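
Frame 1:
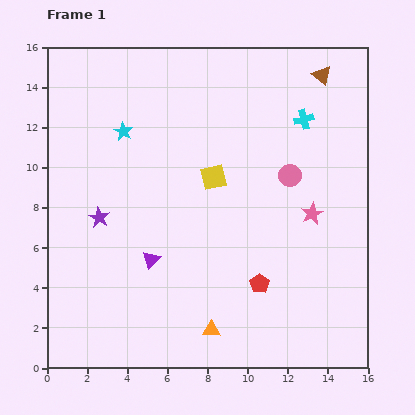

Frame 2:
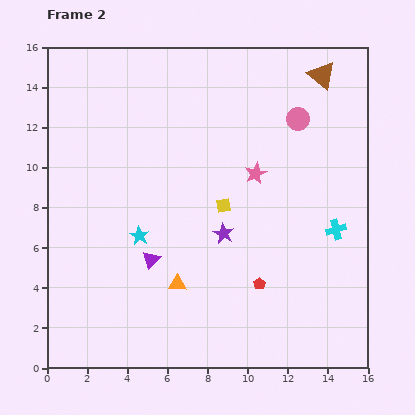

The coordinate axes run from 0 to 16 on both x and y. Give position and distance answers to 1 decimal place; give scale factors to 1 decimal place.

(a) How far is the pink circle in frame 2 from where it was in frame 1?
2.8

The pink circle moved from (12.1, 9.6) to (12.5, 12.4), a distance of √(0.4² + 2.8²) ≈ 2.8.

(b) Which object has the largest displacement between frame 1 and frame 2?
the purple star

(moved 6.3; next 5.7)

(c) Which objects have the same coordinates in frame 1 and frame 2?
the red pentagon, the purple triangle, the brown triangle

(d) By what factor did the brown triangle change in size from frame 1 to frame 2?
1.5×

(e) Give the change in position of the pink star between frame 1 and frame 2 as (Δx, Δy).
(-2.8, 2.0)

The pink star was at (13.2, 7.7) in frame 1 and (10.4, 9.7) in frame 2.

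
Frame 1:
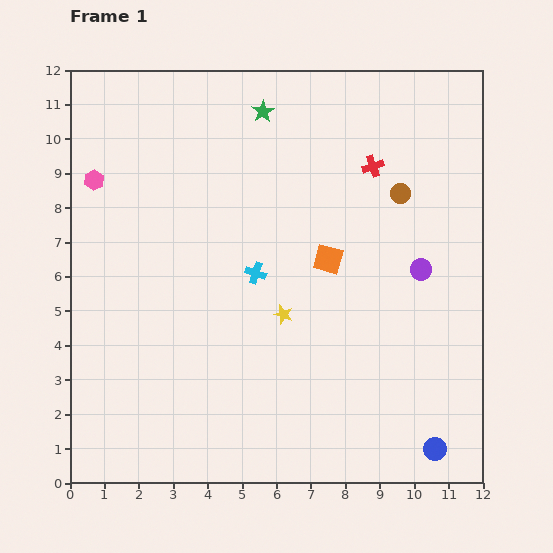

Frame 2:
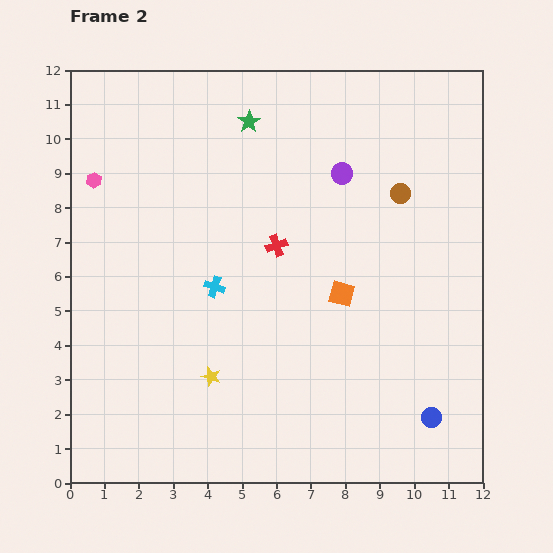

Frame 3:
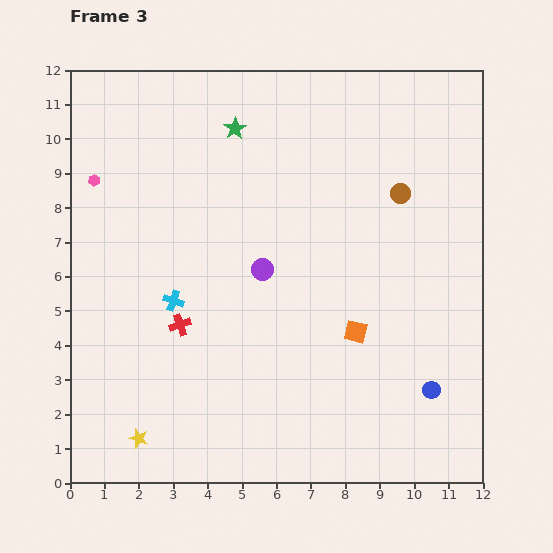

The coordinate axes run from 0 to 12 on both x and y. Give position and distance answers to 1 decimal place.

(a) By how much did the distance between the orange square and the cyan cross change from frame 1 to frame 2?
+1.6

Distance in frame 1: 2.1. Distance in frame 2: 3.7.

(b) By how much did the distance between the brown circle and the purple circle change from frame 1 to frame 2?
-0.5

Distance in frame 1: 2.3. Distance in frame 2: 1.8.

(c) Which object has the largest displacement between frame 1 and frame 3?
the red cross

(moved 7.2; next 5.5)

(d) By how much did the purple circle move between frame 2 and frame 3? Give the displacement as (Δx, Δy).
(-2.3, -2.8)

The purple circle was at (7.9, 9.0) in frame 2 and (5.6, 6.2) in frame 3.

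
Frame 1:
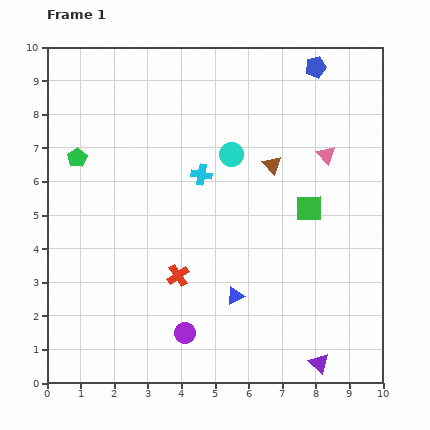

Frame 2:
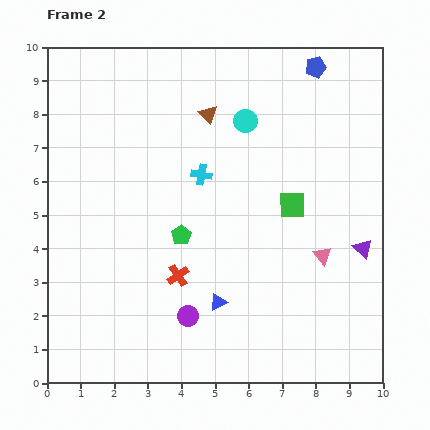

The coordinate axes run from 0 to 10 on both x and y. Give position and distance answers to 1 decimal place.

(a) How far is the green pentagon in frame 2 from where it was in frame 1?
3.9

The green pentagon moved from (0.9, 6.7) to (4.0, 4.4), a distance of √(3.1² + 2.3²) ≈ 3.9.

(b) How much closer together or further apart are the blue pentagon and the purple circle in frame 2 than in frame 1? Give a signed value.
-0.5

Distance in frame 1: 8.8. Distance in frame 2: 8.3.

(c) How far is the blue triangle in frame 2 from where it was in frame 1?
0.5

The blue triangle moved from (5.6, 2.6) to (5.1, 2.4), a distance of √(0.5² + 0.2²) ≈ 0.5.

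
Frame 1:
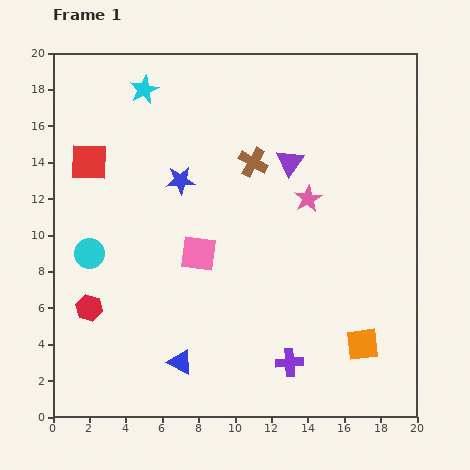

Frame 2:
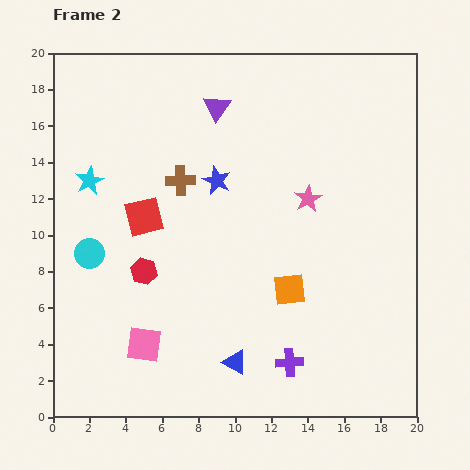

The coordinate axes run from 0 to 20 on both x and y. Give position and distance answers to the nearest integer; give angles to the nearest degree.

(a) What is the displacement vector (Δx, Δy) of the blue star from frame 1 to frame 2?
(2, 0)

The blue star was at (7, 13) in frame 1 and (9, 13) in frame 2.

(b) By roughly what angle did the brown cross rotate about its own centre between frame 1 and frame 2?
32° counter-clockwise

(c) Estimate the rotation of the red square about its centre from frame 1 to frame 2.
15° counter-clockwise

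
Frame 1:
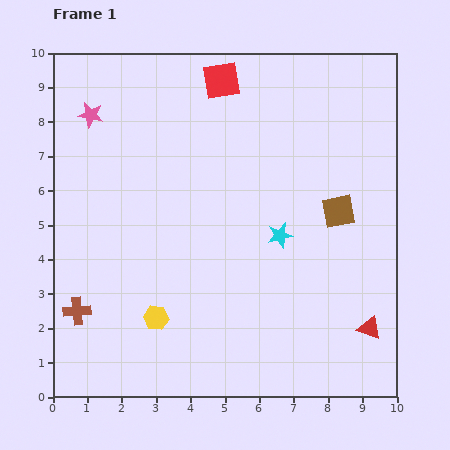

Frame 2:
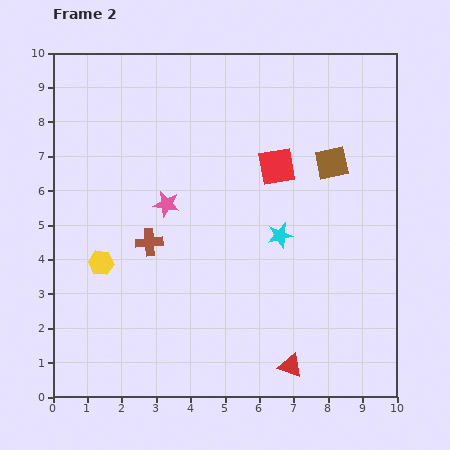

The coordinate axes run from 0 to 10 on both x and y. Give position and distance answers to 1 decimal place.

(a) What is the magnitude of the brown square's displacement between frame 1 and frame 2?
1.4

The brown square moved from (8.3, 5.4) to (8.1, 6.8), a distance of √(0.2² + 1.4²) ≈ 1.4.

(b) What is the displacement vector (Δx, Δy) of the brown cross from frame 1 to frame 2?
(2.1, 2.0)

The brown cross was at (0.7, 2.5) in frame 1 and (2.8, 4.5) in frame 2.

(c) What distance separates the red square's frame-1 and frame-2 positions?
3.0

The red square moved from (4.9, 9.2) to (6.5, 6.7), a distance of √(1.6² + 2.5²) ≈ 3.0.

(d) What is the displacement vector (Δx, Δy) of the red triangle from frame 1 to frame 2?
(-2.3, -1.1)

The red triangle was at (9.2, 2.0) in frame 1 and (6.9, 0.9) in frame 2.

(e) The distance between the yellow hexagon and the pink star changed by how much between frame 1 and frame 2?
-3.7

Distance in frame 1: 6.2. Distance in frame 2: 2.5.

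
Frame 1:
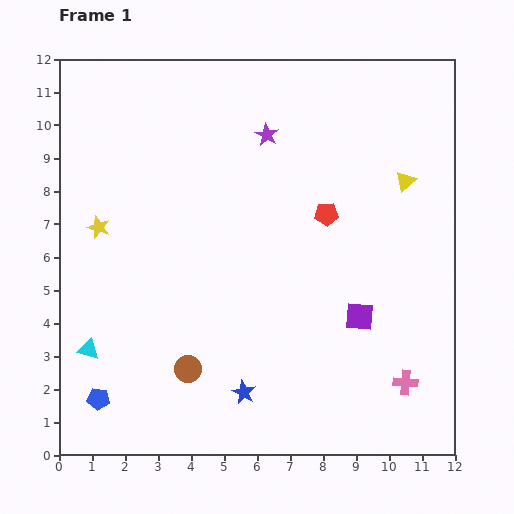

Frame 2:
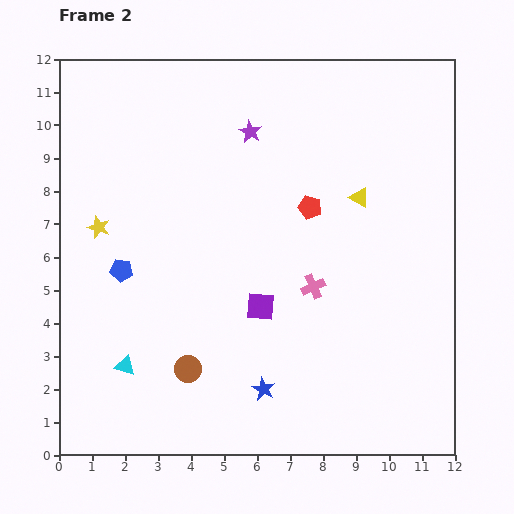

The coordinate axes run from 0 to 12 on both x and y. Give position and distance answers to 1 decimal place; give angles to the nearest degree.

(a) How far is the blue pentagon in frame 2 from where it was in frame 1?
4.0

The blue pentagon moved from (1.2, 1.7) to (1.9, 5.6), a distance of √(0.7² + 3.9²) ≈ 4.0.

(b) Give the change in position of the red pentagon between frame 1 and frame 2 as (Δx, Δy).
(-0.5, 0.2)

The red pentagon was at (8.1, 7.3) in frame 1 and (7.6, 7.5) in frame 2.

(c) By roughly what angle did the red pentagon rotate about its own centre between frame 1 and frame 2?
19° clockwise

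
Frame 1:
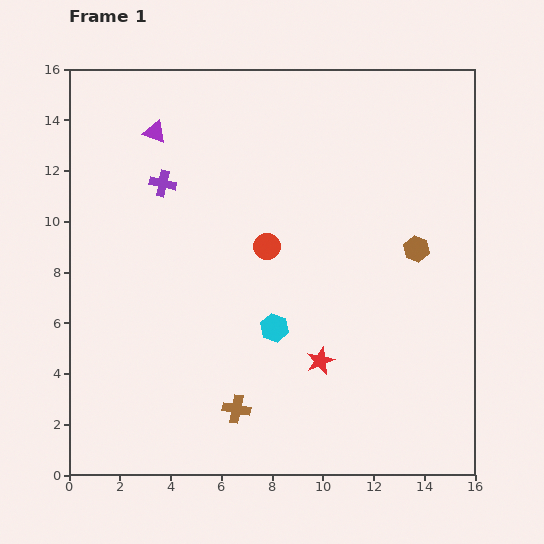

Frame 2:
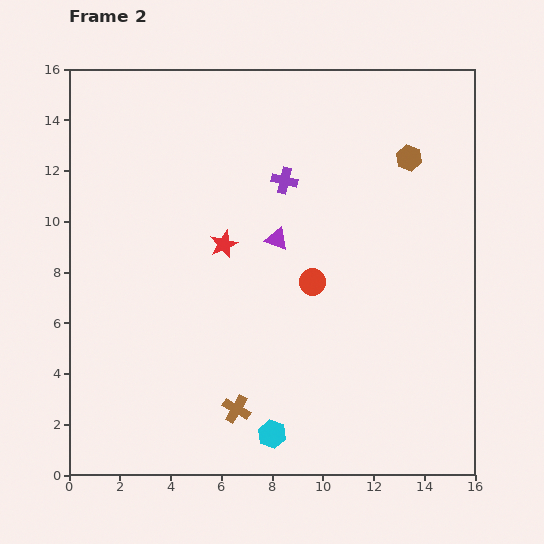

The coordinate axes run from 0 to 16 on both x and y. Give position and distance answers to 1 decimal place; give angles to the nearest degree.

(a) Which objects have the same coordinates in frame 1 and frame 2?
the brown cross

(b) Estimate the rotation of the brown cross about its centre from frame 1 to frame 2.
19° clockwise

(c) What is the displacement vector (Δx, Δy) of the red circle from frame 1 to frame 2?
(1.8, -1.4)

The red circle was at (7.8, 9.0) in frame 1 and (9.6, 7.6) in frame 2.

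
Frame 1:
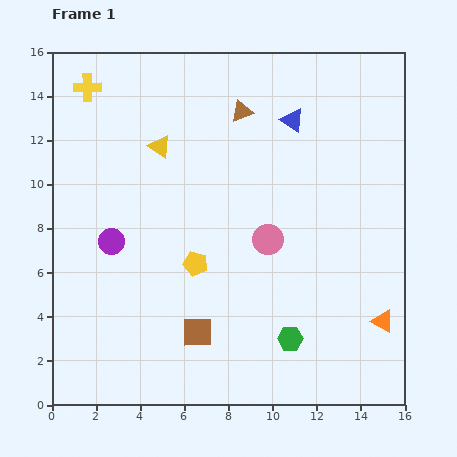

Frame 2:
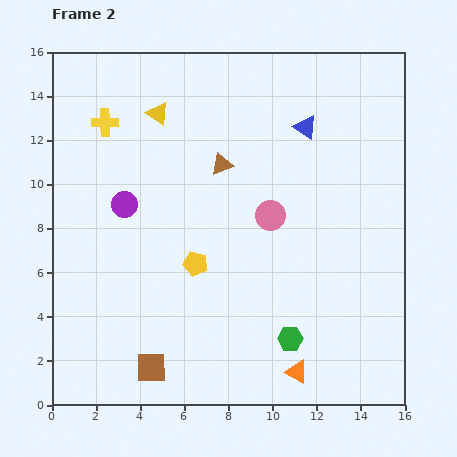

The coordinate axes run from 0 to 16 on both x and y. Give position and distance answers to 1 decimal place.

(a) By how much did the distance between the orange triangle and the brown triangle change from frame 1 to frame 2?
-1.5

Distance in frame 1: 11.5. Distance in frame 2: 10.0.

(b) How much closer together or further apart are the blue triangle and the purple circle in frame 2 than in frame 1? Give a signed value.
-1.0

Distance in frame 1: 9.9. Distance in frame 2: 8.9.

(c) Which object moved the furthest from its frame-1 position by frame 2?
the orange triangle

(moved 4.5; next 2.6)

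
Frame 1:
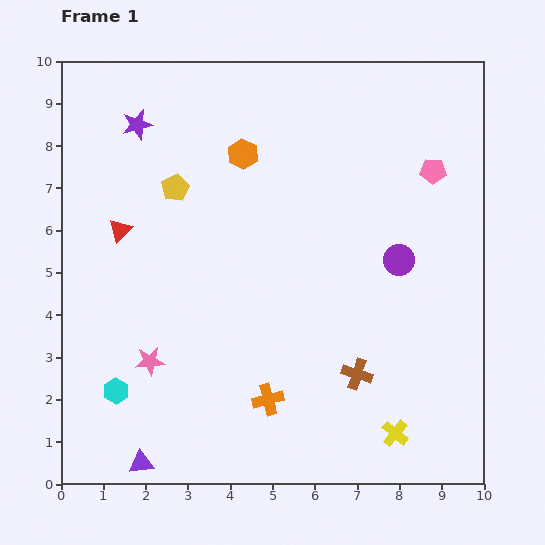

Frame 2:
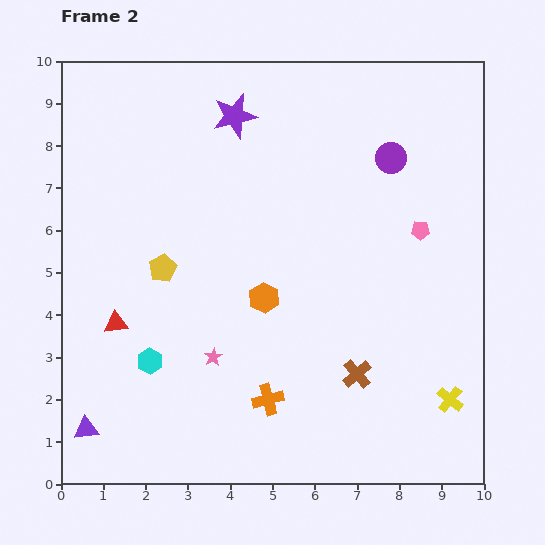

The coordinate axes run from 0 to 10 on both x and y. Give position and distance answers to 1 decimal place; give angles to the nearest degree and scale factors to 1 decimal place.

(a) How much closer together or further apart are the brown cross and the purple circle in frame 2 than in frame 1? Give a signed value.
+2.3

Distance in frame 1: 2.9. Distance in frame 2: 5.2.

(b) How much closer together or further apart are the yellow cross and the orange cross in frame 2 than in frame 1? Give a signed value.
+1.2

Distance in frame 1: 3.1. Distance in frame 2: 4.3.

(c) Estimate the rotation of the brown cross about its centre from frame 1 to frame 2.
32° clockwise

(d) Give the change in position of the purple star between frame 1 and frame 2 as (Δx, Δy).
(2.3, 0.2)

The purple star was at (1.8, 8.5) in frame 1 and (4.1, 8.7) in frame 2.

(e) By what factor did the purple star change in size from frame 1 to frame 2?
1.5×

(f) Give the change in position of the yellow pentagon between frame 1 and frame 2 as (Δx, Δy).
(-0.3, -1.9)

The yellow pentagon was at (2.7, 7.0) in frame 1 and (2.4, 5.1) in frame 2.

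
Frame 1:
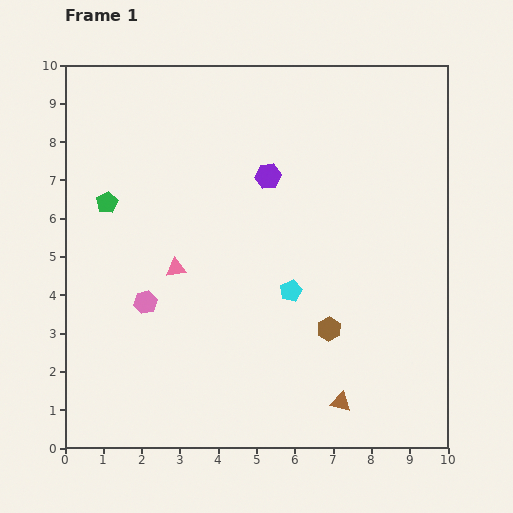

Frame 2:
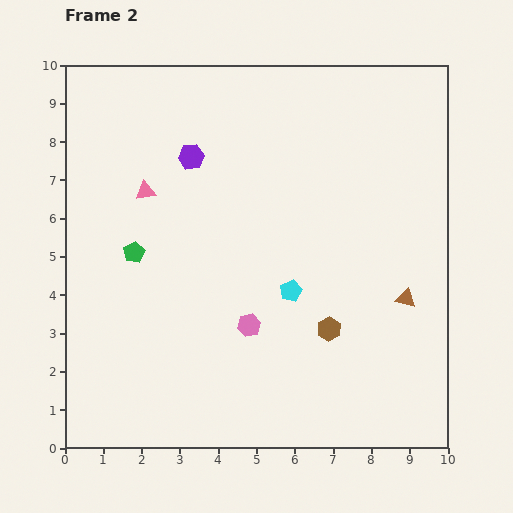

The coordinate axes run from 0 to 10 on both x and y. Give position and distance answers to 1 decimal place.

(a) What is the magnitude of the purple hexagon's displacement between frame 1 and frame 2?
2.1

The purple hexagon moved from (5.3, 7.1) to (3.3, 7.6), a distance of √(2.0² + 0.5²) ≈ 2.1.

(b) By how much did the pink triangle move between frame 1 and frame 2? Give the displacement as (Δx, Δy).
(-0.8, 2.0)

The pink triangle was at (2.9, 4.7) in frame 1 and (2.1, 6.7) in frame 2.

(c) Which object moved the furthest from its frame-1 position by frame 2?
the brown triangle

(moved 3.2; next 2.8)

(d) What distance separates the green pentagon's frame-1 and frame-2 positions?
1.5

The green pentagon moved from (1.1, 6.4) to (1.8, 5.1), a distance of √(0.7² + 1.3²) ≈ 1.5.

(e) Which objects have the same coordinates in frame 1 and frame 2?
the brown hexagon, the cyan pentagon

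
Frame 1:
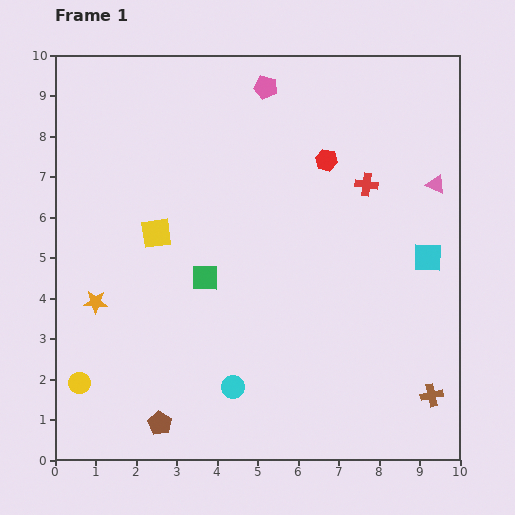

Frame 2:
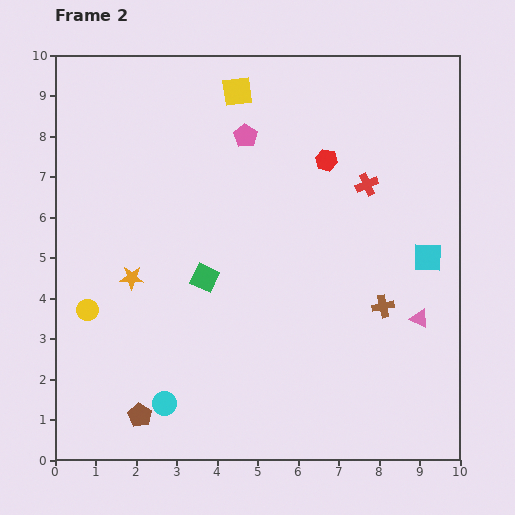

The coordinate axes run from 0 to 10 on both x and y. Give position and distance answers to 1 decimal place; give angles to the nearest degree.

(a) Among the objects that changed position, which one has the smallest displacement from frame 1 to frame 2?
the brown pentagon

(moved 0.5)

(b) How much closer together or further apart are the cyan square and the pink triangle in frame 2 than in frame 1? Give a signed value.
-0.3

Distance in frame 1: 1.8. Distance in frame 2: 1.5.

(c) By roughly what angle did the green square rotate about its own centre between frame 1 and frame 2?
25° clockwise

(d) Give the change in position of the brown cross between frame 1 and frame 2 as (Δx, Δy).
(-1.2, 2.2)

The brown cross was at (9.3, 1.6) in frame 1 and (8.1, 3.8) in frame 2.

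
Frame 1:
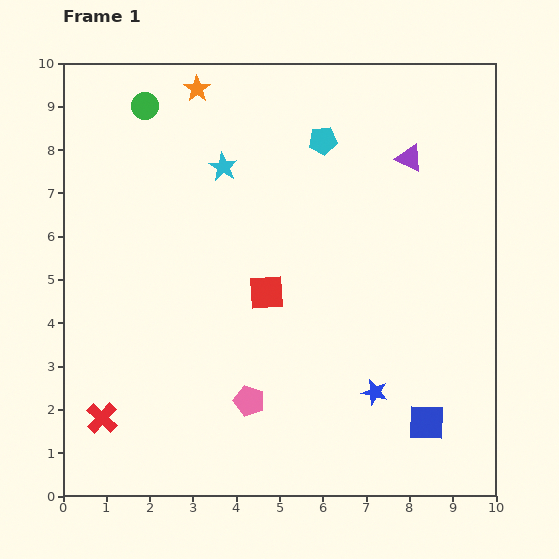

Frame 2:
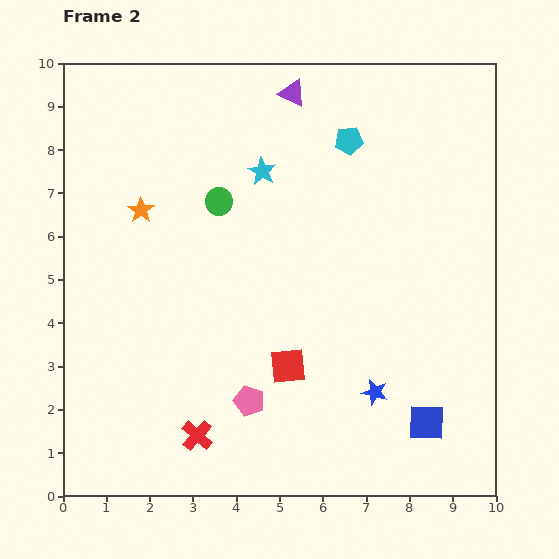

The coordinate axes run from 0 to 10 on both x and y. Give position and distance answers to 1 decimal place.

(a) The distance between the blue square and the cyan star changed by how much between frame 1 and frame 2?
-0.6

Distance in frame 1: 7.5. Distance in frame 2: 6.9.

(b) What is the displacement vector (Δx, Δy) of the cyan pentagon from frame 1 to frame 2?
(0.6, 0.0)

The cyan pentagon was at (6.0, 8.2) in frame 1 and (6.6, 8.2) in frame 2.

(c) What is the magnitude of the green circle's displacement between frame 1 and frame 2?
2.8

The green circle moved from (1.9, 9.0) to (3.6, 6.8), a distance of √(1.7² + 2.2²) ≈ 2.8.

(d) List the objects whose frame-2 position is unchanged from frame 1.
the blue star, the blue square, the pink pentagon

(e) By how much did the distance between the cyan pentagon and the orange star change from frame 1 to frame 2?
+2.0

Distance in frame 1: 3.1. Distance in frame 2: 5.1.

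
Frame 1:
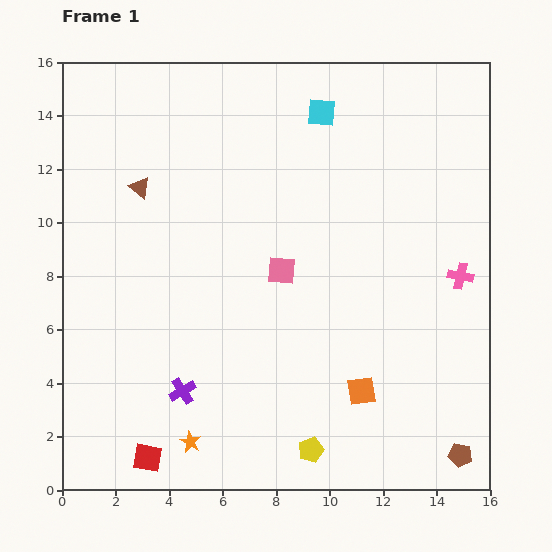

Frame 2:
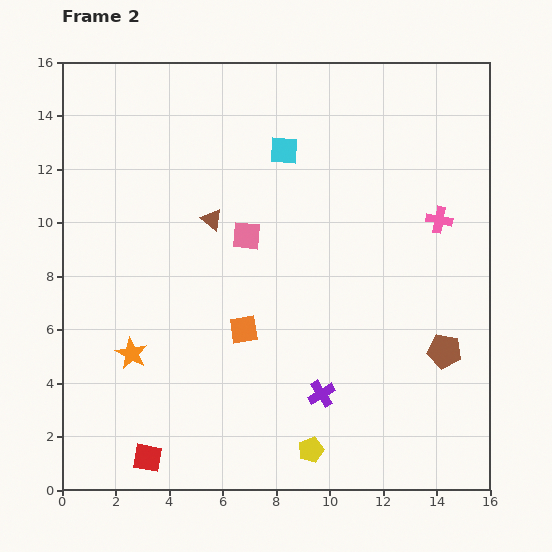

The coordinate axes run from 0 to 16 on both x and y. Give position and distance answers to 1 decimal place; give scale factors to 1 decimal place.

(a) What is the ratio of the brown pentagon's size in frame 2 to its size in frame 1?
1.4×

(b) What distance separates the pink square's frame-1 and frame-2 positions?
1.8

The pink square moved from (8.2, 8.2) to (6.9, 9.5), a distance of √(1.3² + 1.3²) ≈ 1.8.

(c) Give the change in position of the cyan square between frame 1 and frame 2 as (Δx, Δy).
(-1.4, -1.4)

The cyan square was at (9.7, 14.1) in frame 1 and (8.3, 12.7) in frame 2.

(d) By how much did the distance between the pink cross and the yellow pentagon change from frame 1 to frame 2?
+1.2

Distance in frame 1: 8.6. Distance in frame 2: 9.8.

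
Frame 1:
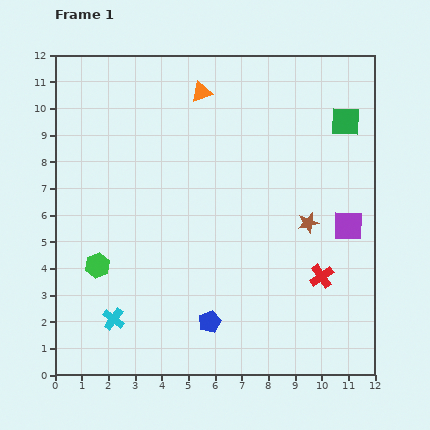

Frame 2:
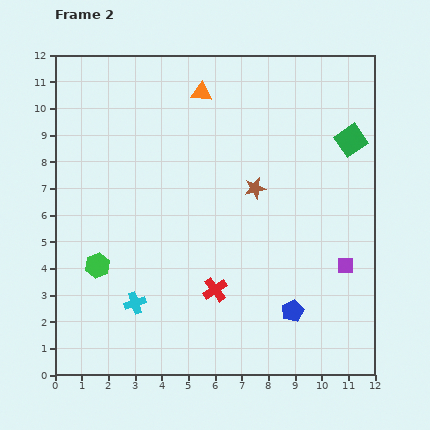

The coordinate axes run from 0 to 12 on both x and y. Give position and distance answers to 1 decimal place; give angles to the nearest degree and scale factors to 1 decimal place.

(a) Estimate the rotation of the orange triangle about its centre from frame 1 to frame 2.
23° clockwise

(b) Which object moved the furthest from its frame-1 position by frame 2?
the red cross

(moved 4.0; next 3.1)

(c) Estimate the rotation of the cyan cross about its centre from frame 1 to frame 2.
34° clockwise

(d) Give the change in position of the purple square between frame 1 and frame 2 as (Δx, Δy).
(-0.1, -1.5)

The purple square was at (11.0, 5.6) in frame 1 and (10.9, 4.1) in frame 2.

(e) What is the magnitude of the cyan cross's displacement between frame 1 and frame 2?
1.0

The cyan cross moved from (2.2, 2.1) to (3.0, 2.7), a distance of √(0.8² + 0.6²) ≈ 1.0.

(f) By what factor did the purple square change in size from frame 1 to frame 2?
0.6×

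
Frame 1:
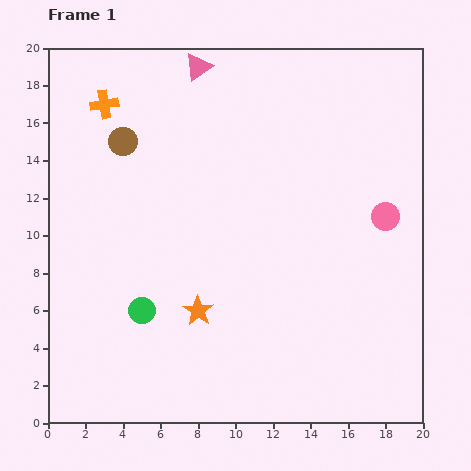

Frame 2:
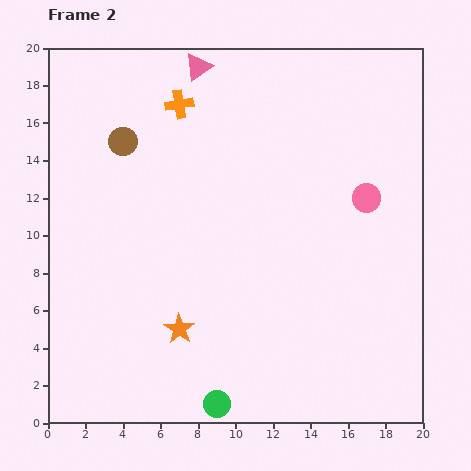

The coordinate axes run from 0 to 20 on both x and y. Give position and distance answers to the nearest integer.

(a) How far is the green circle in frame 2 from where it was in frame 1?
6

The green circle moved from (5, 6) to (9, 1), a distance of √(4² + 5²) ≈ 6.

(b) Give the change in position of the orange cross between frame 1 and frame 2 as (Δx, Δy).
(4, 0)

The orange cross was at (3, 17) in frame 1 and (7, 17) in frame 2.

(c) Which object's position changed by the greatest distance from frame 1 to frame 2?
the green circle

(moved 6; next 4)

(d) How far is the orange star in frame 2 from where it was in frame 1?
1

The orange star moved from (8, 6) to (7, 5), a distance of √(1² + 1²) ≈ 1.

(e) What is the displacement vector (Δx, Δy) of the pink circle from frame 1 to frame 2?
(-1, 1)

The pink circle was at (18, 11) in frame 1 and (17, 12) in frame 2.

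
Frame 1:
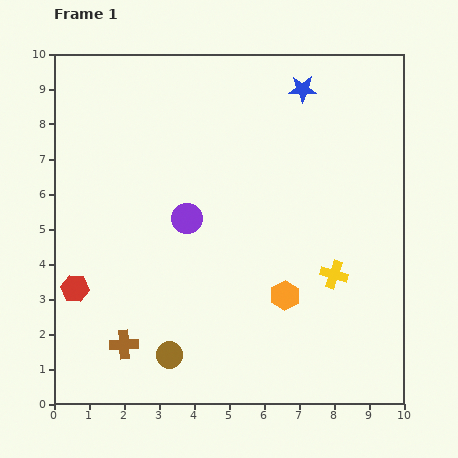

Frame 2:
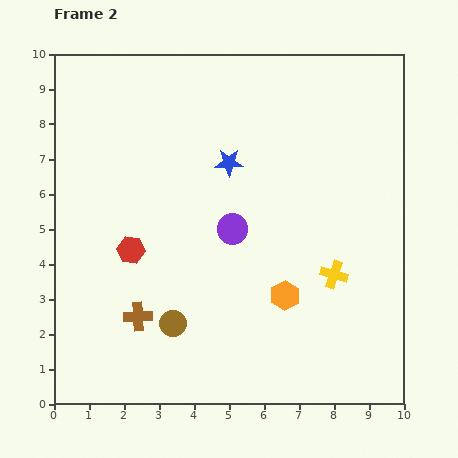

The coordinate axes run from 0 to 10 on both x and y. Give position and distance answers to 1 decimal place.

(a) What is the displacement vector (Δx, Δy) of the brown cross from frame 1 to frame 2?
(0.4, 0.8)

The brown cross was at (2.0, 1.7) in frame 1 and (2.4, 2.5) in frame 2.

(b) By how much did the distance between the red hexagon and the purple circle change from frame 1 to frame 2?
-0.8

Distance in frame 1: 3.8. Distance in frame 2: 3.0.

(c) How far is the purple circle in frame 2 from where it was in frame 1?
1.3

The purple circle moved from (3.8, 5.3) to (5.1, 5.0), a distance of √(1.3² + 0.3²) ≈ 1.3.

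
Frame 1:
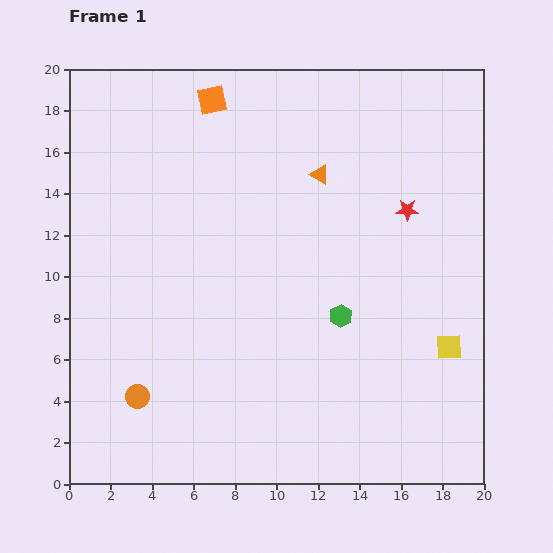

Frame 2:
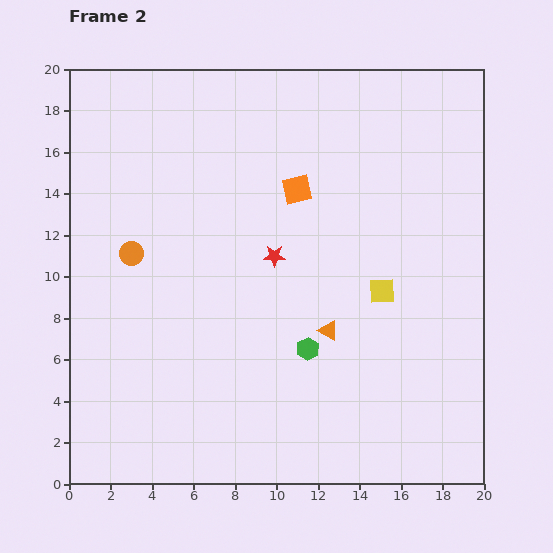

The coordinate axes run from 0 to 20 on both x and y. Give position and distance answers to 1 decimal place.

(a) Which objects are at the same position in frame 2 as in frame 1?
none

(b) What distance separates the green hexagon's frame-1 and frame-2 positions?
2.3

The green hexagon moved from (13.1, 8.1) to (11.5, 6.5), a distance of √(1.6² + 1.6²) ≈ 2.3.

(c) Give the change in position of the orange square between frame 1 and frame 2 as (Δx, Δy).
(4.1, -4.3)

The orange square was at (6.9, 18.5) in frame 1 and (11.0, 14.2) in frame 2.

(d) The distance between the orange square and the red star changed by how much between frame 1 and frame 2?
-7.4

Distance in frame 1: 10.8. Distance in frame 2: 3.4.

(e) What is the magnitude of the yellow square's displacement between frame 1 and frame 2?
4.2

The yellow square moved from (18.3, 6.6) to (15.1, 9.3), a distance of √(3.2² + 2.7²) ≈ 4.2.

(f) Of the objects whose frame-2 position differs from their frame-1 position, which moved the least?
the green hexagon

(moved 2.3)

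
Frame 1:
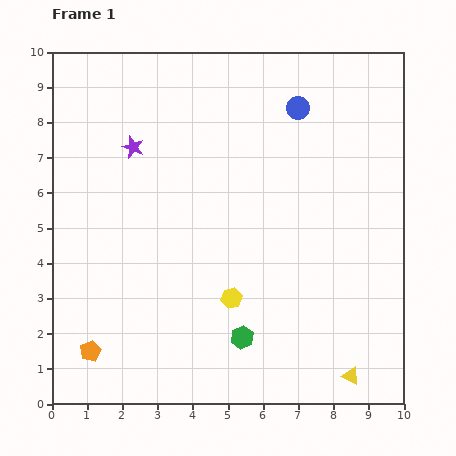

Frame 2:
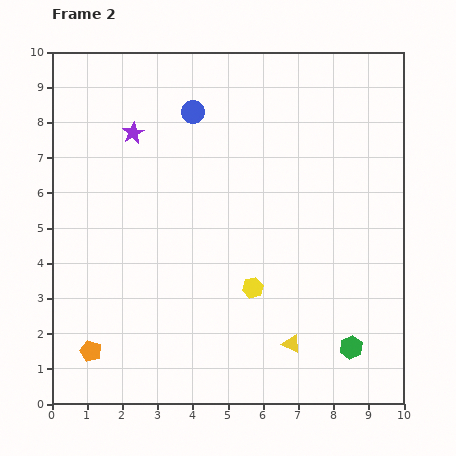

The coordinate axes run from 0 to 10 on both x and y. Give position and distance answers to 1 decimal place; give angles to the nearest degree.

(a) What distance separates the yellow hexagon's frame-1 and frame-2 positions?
0.7

The yellow hexagon moved from (5.1, 3.0) to (5.7, 3.3), a distance of √(0.6² + 0.3²) ≈ 0.7.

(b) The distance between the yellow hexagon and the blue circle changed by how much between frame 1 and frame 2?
-0.4

Distance in frame 1: 5.7. Distance in frame 2: 5.3.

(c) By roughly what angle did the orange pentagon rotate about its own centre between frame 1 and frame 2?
26° counter-clockwise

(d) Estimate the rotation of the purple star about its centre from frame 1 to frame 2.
22° clockwise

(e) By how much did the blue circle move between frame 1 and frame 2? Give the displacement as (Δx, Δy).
(-3.0, -0.1)

The blue circle was at (7.0, 8.4) in frame 1 and (4.0, 8.3) in frame 2.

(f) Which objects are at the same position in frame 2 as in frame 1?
the orange pentagon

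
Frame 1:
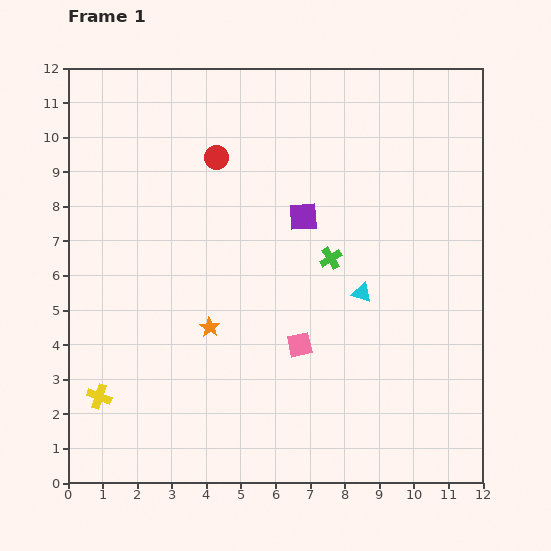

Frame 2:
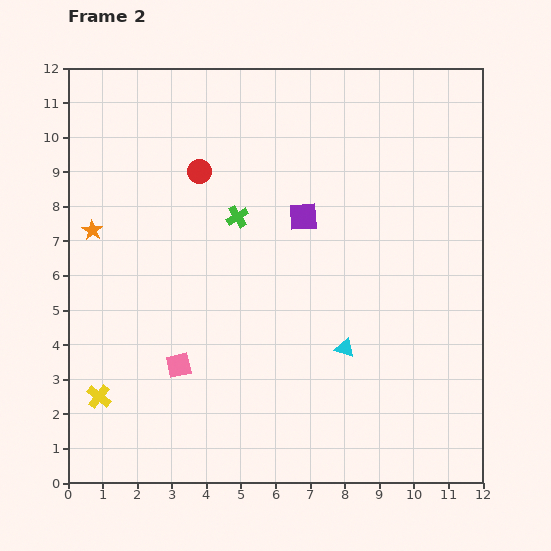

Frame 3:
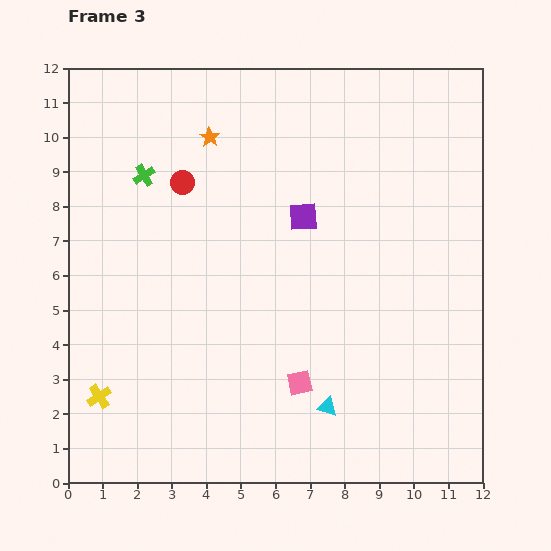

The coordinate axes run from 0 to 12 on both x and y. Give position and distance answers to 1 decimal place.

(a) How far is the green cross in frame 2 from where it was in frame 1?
3.0

The green cross moved from (7.6, 6.5) to (4.9, 7.7), a distance of √(2.7² + 1.2²) ≈ 3.0.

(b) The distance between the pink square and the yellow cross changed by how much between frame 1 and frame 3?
-0.2

Distance in frame 1: 6.0. Distance in frame 3: 5.8.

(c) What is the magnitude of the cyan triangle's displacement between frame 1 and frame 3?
3.4

The cyan triangle moved from (8.5, 5.5) to (7.5, 2.2), a distance of √(1.0² + 3.3²) ≈ 3.4.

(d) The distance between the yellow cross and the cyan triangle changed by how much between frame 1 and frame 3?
-1.6

Distance in frame 1: 8.2. Distance in frame 3: 6.6.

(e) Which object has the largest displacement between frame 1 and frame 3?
the green cross

(moved 5.9; next 5.5)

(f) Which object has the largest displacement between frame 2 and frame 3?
the orange star

(moved 4.3; next 3.5)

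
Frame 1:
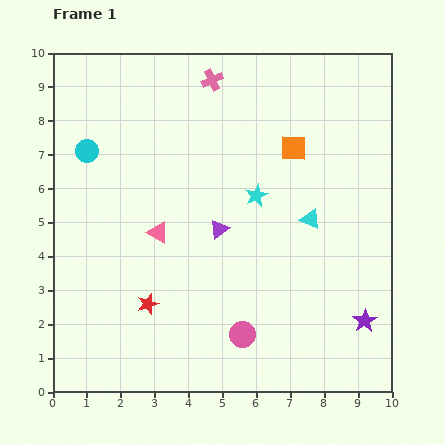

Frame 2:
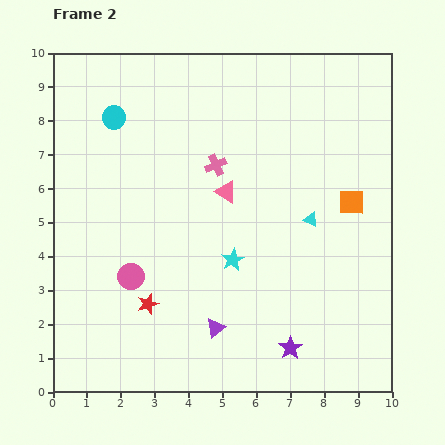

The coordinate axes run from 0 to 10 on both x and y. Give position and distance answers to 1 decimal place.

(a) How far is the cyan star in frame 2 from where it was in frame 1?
2.0

The cyan star moved from (6.0, 5.8) to (5.3, 3.9), a distance of √(0.7² + 1.9²) ≈ 2.0.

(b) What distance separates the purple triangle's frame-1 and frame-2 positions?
2.9

The purple triangle moved from (4.9, 4.8) to (4.8, 1.9), a distance of √(0.1² + 2.9²) ≈ 2.9.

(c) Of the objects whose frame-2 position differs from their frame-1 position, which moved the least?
the cyan circle

(moved 1.3)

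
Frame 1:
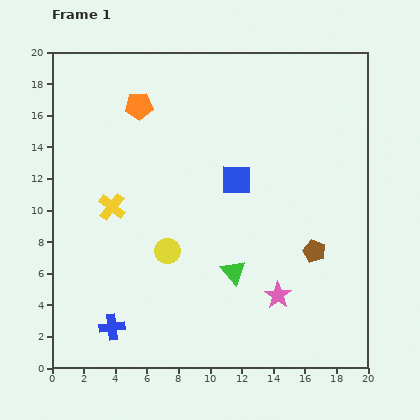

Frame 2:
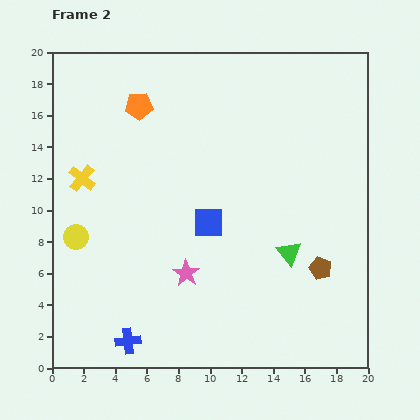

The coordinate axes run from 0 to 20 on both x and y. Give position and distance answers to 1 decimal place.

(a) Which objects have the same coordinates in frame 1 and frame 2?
the orange pentagon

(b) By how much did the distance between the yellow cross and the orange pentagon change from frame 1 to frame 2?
-0.8

Distance in frame 1: 6.6. Distance in frame 2: 5.8.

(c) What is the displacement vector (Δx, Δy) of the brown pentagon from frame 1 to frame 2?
(0.4, -1.1)

The brown pentagon was at (16.6, 7.4) in frame 1 and (17.0, 6.3) in frame 2.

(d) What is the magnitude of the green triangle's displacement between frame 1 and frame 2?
3.7

The green triangle moved from (11.5, 6.1) to (15.0, 7.3), a distance of √(3.5² + 1.2²) ≈ 3.7.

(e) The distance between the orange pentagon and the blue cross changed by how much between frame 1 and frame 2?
+0.8

Distance in frame 1: 14.1. Distance in frame 2: 14.9.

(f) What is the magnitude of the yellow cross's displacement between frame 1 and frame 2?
2.6

The yellow cross moved from (3.8, 10.2) to (1.9, 12.0), a distance of √(1.9² + 1.8²) ≈ 2.6.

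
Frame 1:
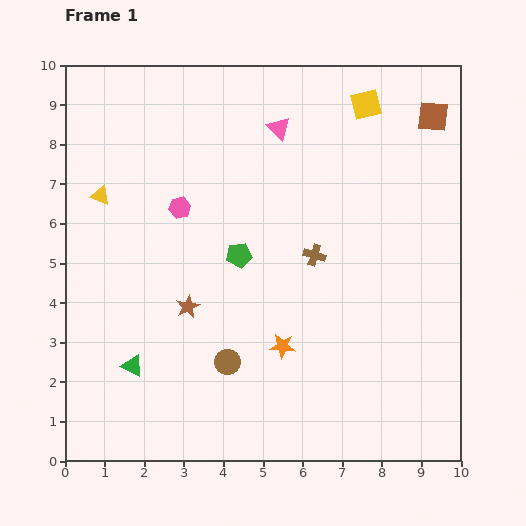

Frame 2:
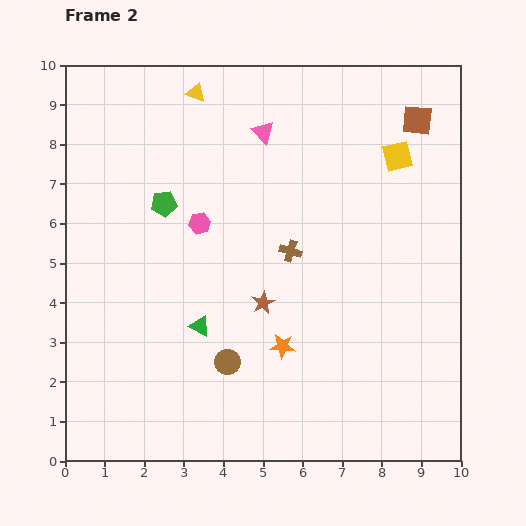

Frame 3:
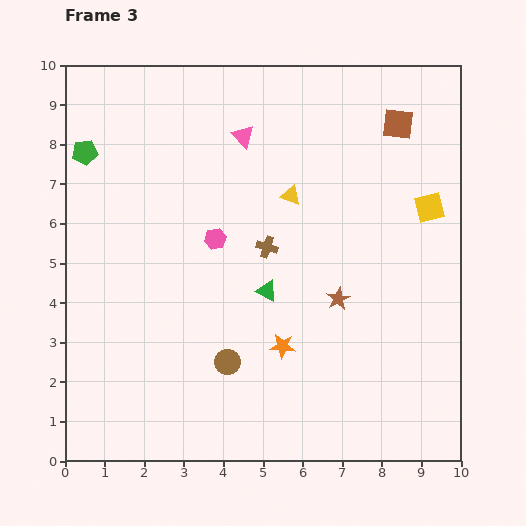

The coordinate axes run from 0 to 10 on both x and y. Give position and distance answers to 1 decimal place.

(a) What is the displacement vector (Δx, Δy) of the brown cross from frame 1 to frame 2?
(-0.6, 0.1)

The brown cross was at (6.3, 5.2) in frame 1 and (5.7, 5.3) in frame 2.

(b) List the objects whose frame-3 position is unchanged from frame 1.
the brown circle, the orange star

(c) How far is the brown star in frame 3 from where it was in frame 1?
3.8

The brown star moved from (3.1, 3.9) to (6.9, 4.1), a distance of √(3.8² + 0.2²) ≈ 3.8.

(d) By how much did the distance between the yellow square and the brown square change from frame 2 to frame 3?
+1.2

Distance in frame 2: 1.0. Distance in frame 3: 2.2.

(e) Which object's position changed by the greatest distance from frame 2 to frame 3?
the yellow triangle

(moved 3.5; next 2.4)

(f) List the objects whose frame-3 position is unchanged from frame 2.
the brown circle, the orange star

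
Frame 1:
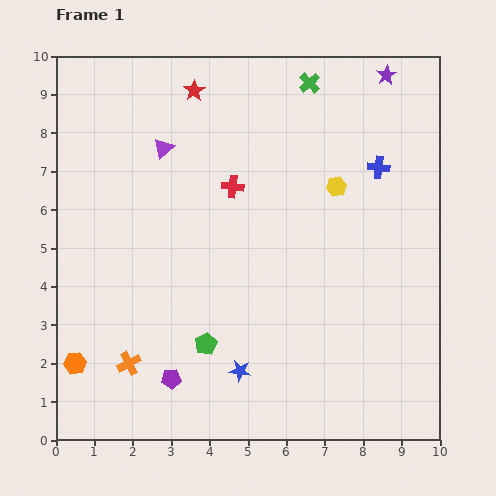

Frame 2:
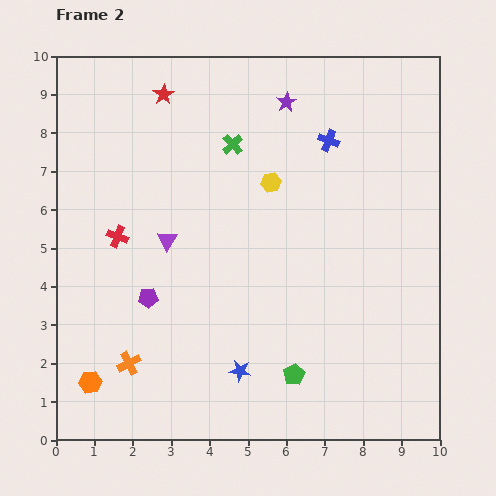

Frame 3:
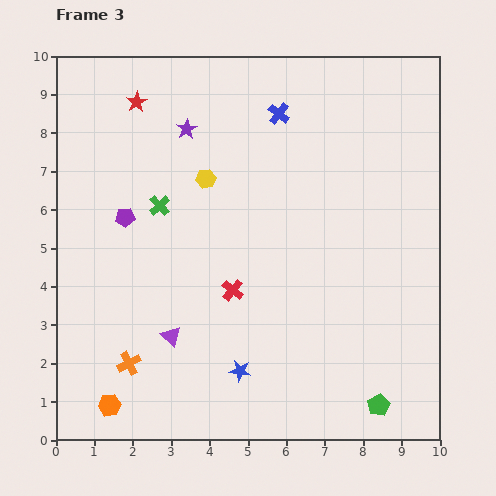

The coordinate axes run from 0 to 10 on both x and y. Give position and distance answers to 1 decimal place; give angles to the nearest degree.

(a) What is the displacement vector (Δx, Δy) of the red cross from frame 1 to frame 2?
(-3.0, -1.3)

The red cross was at (4.6, 6.6) in frame 1 and (1.6, 5.3) in frame 2.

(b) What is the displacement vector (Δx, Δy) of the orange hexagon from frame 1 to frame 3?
(0.9, -1.1)

The orange hexagon was at (0.5, 2.0) in frame 1 and (1.4, 0.9) in frame 3.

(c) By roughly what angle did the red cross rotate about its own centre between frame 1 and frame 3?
33° clockwise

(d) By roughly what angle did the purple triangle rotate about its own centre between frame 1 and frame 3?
34° counter-clockwise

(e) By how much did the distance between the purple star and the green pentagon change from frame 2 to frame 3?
+1.7

Distance in frame 2: 7.1. Distance in frame 3: 8.8.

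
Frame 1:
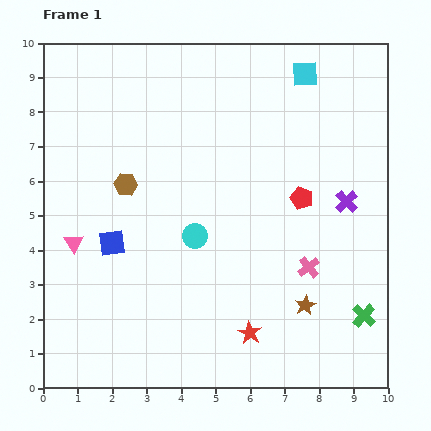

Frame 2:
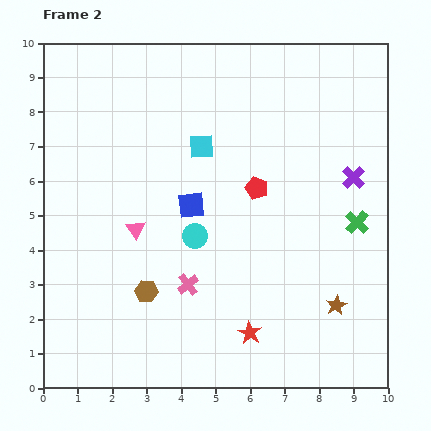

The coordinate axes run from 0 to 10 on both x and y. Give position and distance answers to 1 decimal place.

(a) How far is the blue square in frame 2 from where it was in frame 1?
2.5

The blue square moved from (2.0, 4.2) to (4.3, 5.3), a distance of √(2.3² + 1.1²) ≈ 2.5.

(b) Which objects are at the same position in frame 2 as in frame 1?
the red star, the cyan circle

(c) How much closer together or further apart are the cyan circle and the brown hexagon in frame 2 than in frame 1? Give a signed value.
-0.4

Distance in frame 1: 2.5. Distance in frame 2: 2.1.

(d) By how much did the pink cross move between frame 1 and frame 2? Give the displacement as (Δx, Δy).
(-3.5, -0.5)

The pink cross was at (7.7, 3.5) in frame 1 and (4.2, 3.0) in frame 2.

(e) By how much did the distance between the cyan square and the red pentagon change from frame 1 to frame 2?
-1.6

Distance in frame 1: 3.6. Distance in frame 2: 2.0.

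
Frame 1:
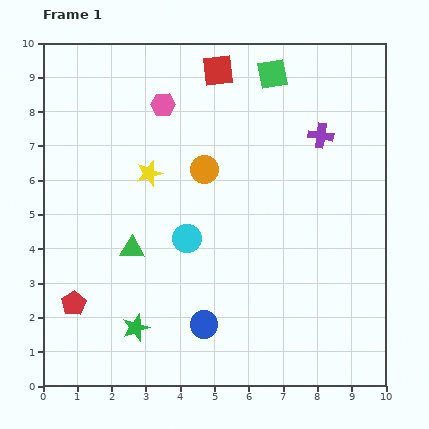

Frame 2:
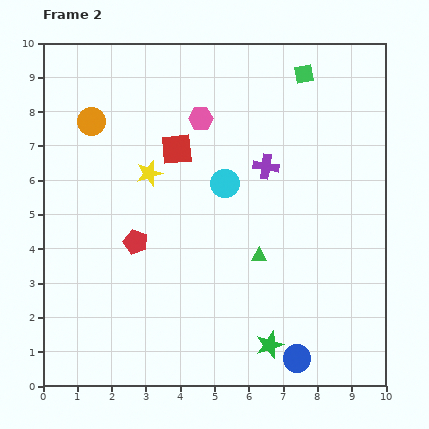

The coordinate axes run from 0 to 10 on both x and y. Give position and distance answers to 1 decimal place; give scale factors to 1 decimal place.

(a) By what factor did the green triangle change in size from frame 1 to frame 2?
0.6×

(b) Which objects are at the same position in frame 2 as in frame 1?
the yellow star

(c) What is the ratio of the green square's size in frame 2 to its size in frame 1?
0.6×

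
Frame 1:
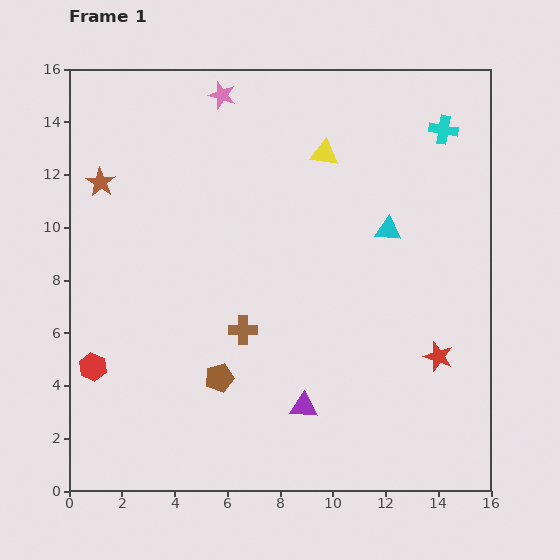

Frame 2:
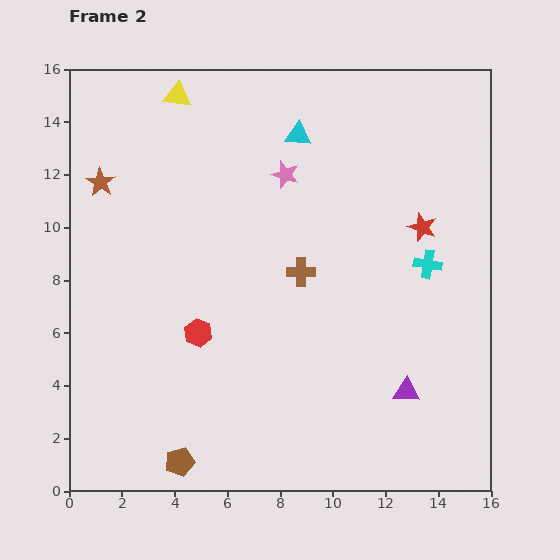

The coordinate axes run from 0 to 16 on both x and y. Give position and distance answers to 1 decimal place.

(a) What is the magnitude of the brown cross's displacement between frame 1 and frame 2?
3.1

The brown cross moved from (6.6, 6.1) to (8.8, 8.3), a distance of √(2.2² + 2.2²) ≈ 3.1.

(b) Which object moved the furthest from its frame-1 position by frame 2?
the yellow triangle

(moved 6.0; next 5.1)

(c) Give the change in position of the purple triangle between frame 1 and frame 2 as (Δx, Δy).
(3.9, 0.6)

The purple triangle was at (8.9, 3.2) in frame 1 and (12.8, 3.8) in frame 2.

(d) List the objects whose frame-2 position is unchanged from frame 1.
the brown star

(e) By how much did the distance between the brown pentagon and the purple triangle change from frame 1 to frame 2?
+5.6

Distance in frame 1: 3.4. Distance in frame 2: 9.0.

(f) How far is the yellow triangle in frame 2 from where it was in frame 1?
6.0

The yellow triangle moved from (9.7, 12.8) to (4.1, 15.0), a distance of √(5.6² + 2.2²) ≈ 6.0.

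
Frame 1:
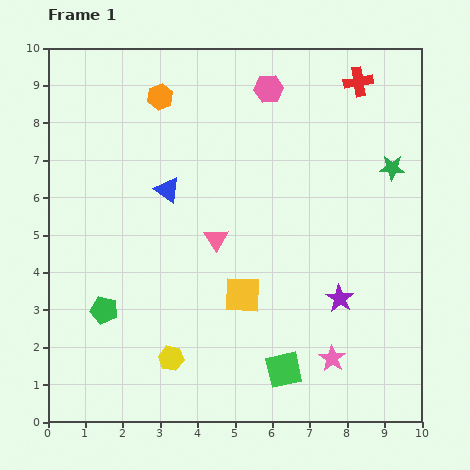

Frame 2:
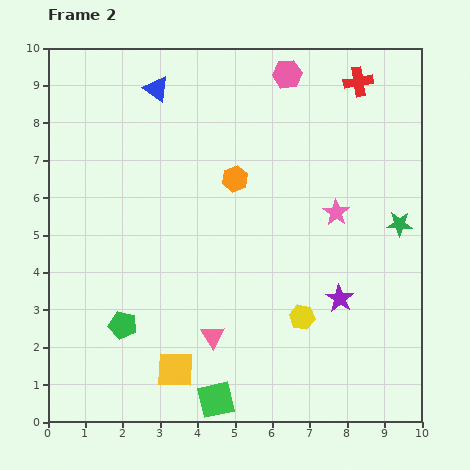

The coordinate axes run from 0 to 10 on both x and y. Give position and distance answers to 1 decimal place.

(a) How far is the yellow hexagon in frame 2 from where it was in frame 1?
3.7

The yellow hexagon moved from (3.3, 1.7) to (6.8, 2.8), a distance of √(3.5² + 1.1²) ≈ 3.7.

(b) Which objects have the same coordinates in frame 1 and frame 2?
the red cross, the purple star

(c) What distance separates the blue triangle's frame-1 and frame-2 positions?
2.7

The blue triangle moved from (3.2, 6.2) to (2.9, 8.9), a distance of √(0.3² + 2.7²) ≈ 2.7.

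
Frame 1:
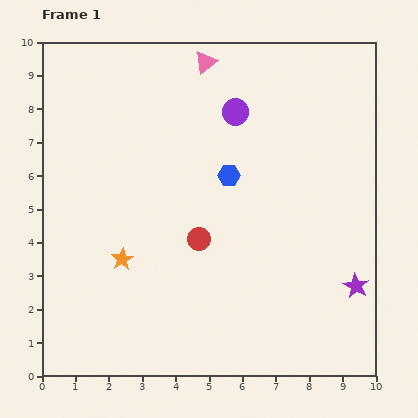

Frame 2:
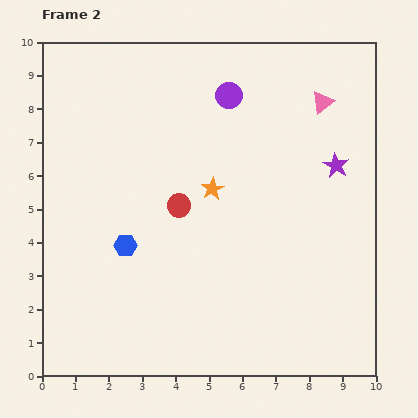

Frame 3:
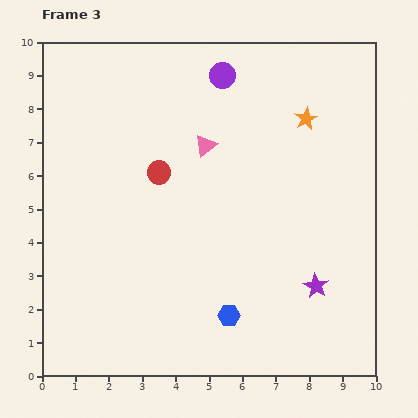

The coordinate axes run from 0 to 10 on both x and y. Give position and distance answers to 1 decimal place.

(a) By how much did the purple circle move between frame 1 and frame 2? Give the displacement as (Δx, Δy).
(-0.2, 0.5)

The purple circle was at (5.8, 7.9) in frame 1 and (5.6, 8.4) in frame 2.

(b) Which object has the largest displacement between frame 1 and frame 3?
the orange star

(moved 6.9; next 4.2)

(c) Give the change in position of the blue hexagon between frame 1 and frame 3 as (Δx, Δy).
(0.0, -4.2)

The blue hexagon was at (5.6, 6.0) in frame 1 and (5.6, 1.8) in frame 3.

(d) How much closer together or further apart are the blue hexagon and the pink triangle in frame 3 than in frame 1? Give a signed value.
+1.6

Distance in frame 1: 3.5. Distance in frame 3: 5.1.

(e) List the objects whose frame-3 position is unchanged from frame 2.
none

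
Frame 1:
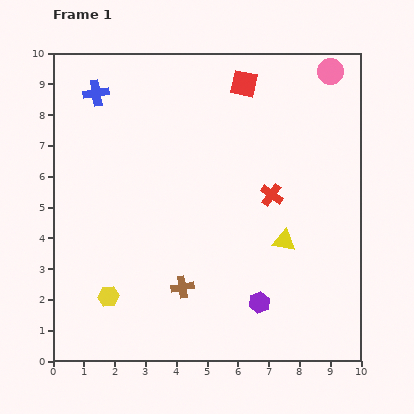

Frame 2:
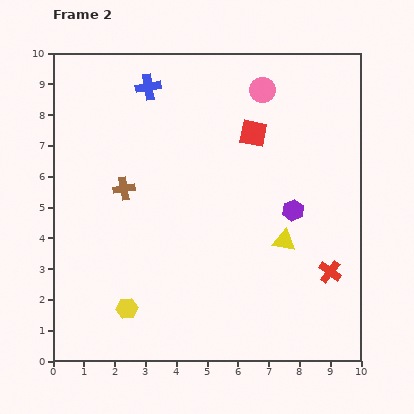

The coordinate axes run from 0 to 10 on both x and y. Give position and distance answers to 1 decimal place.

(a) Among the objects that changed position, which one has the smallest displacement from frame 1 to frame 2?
the yellow hexagon

(moved 0.7)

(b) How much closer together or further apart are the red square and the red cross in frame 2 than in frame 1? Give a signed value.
+1.4

Distance in frame 1: 3.7. Distance in frame 2: 5.1.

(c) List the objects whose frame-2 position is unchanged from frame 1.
the yellow triangle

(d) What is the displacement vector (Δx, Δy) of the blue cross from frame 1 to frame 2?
(1.7, 0.2)

The blue cross was at (1.4, 8.7) in frame 1 and (3.1, 8.9) in frame 2.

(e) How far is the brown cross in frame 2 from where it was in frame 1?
3.7

The brown cross moved from (4.2, 2.4) to (2.3, 5.6), a distance of √(1.9² + 3.2²) ≈ 3.7.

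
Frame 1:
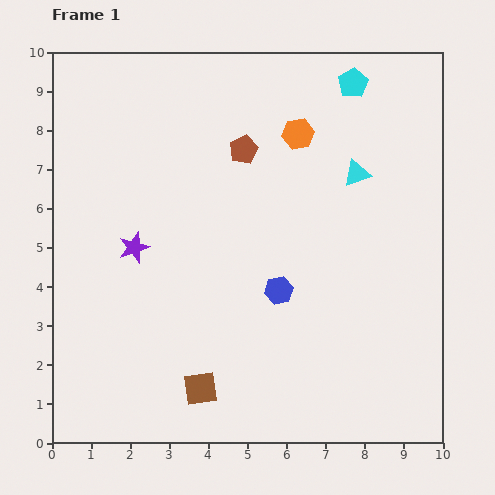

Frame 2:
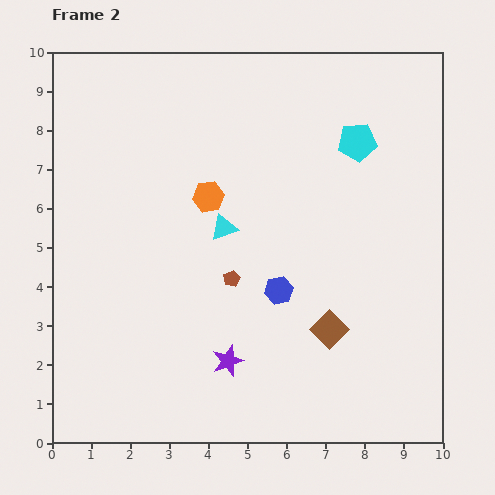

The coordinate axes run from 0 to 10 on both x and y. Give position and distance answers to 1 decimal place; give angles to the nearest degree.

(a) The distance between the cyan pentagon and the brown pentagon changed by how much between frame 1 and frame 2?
+1.4

Distance in frame 1: 3.3. Distance in frame 2: 4.7.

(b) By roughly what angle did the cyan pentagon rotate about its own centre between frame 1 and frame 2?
24° clockwise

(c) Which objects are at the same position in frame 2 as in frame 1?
the blue hexagon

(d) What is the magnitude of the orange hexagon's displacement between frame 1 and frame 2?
2.8

The orange hexagon moved from (6.3, 7.9) to (4.0, 6.3), a distance of √(2.3² + 1.6²) ≈ 2.8.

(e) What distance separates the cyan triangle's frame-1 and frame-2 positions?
3.7

The cyan triangle moved from (7.8, 6.9) to (4.4, 5.5), a distance of √(3.4² + 1.4²) ≈ 3.7.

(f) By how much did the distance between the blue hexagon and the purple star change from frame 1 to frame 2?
-1.7

Distance in frame 1: 3.9. Distance in frame 2: 2.2.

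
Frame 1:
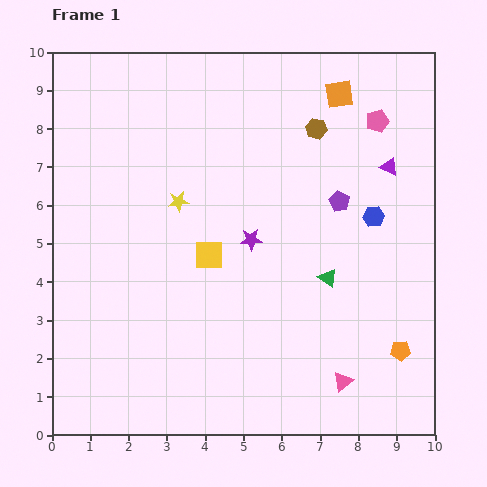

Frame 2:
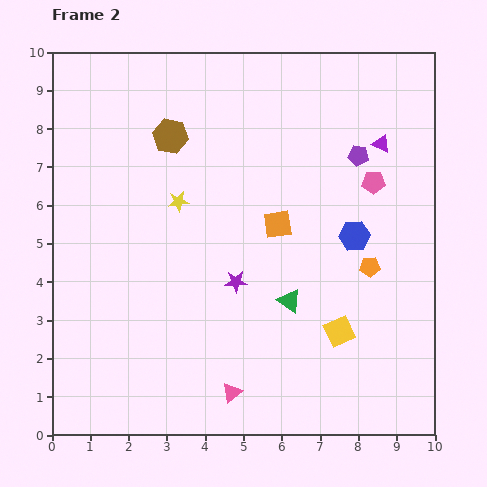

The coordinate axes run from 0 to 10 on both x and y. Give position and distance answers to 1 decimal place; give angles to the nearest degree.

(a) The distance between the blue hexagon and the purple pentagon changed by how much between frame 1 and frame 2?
+1.1

Distance in frame 1: 1.0. Distance in frame 2: 2.1.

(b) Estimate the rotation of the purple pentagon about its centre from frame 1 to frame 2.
20° counter-clockwise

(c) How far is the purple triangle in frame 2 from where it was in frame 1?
0.6

The purple triangle moved from (8.8, 7.0) to (8.6, 7.6), a distance of √(0.2² + 0.6²) ≈ 0.6.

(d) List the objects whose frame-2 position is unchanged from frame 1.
the yellow star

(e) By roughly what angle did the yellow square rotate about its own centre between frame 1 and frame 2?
25° counter-clockwise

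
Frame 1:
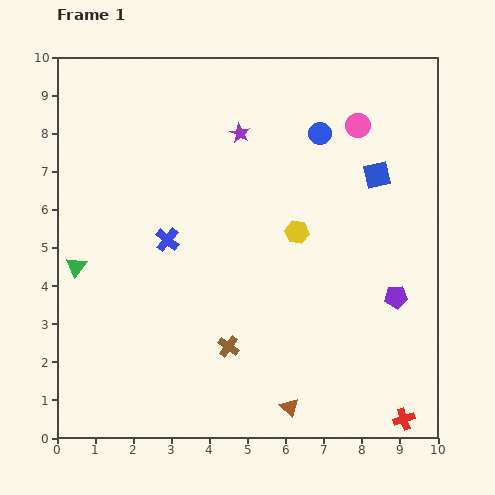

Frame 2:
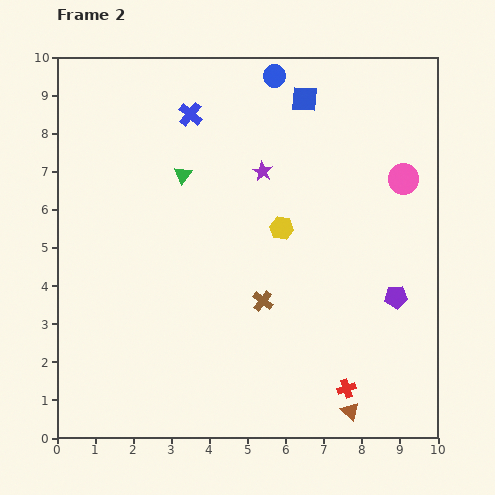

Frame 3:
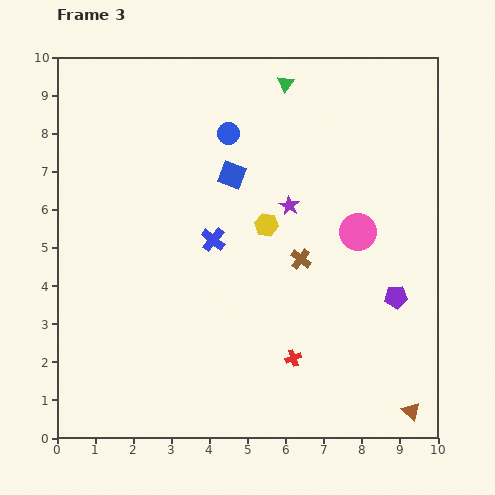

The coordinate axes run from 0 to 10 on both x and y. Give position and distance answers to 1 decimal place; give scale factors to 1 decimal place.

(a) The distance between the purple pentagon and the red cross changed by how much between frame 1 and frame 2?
-0.5

Distance in frame 1: 3.2. Distance in frame 2: 2.7.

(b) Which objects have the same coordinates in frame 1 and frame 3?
the purple pentagon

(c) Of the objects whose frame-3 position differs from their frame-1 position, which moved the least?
the yellow hexagon

(moved 0.8)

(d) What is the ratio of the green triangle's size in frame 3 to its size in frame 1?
0.8×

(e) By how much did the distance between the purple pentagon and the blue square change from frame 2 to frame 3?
-0.3

Distance in frame 2: 5.7. Distance in frame 3: 5.4.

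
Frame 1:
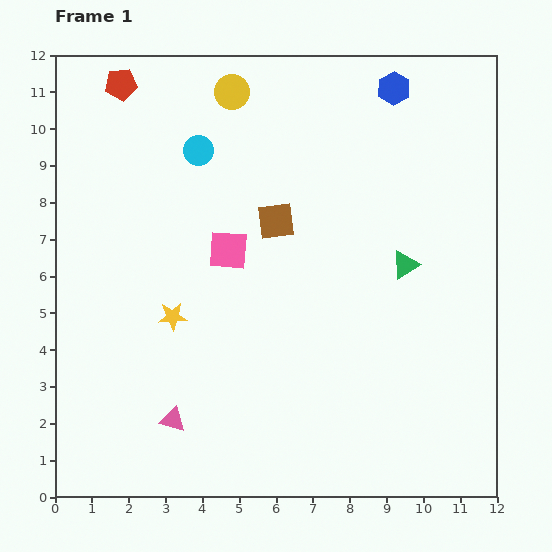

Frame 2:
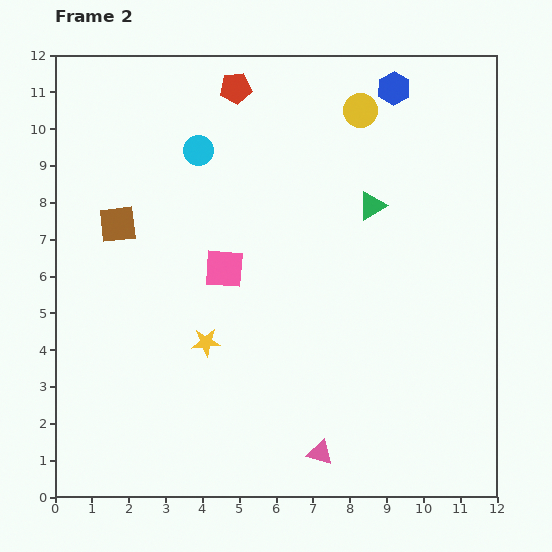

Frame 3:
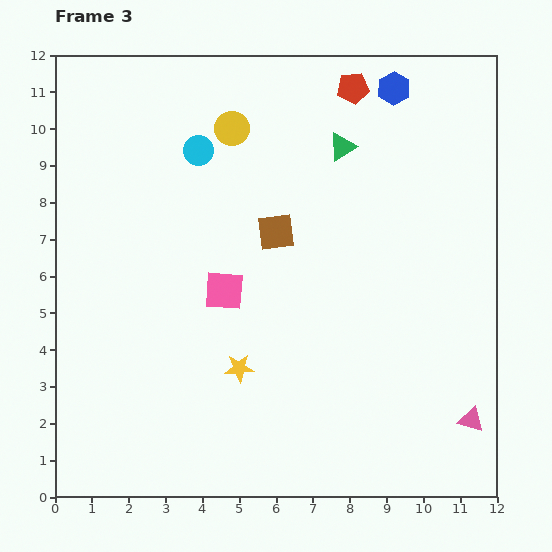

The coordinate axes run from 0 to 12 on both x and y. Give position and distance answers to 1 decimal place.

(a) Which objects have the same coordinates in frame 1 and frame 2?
the blue hexagon, the cyan circle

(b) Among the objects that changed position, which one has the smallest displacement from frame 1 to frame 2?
the pink square

(moved 0.5)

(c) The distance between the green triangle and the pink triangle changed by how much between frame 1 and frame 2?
-0.8

Distance in frame 1: 7.6. Distance in frame 2: 6.8.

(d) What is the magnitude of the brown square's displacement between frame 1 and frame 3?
0.3

The brown square moved from (6.0, 7.5) to (6.0, 7.2), a distance of √(0.0² + 0.3²) ≈ 0.3.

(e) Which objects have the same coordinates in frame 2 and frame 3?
the blue hexagon, the cyan circle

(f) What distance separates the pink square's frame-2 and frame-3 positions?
0.6

The pink square moved from (4.6, 6.2) to (4.6, 5.6), a distance of √(0.0² + 0.6²) ≈ 0.6.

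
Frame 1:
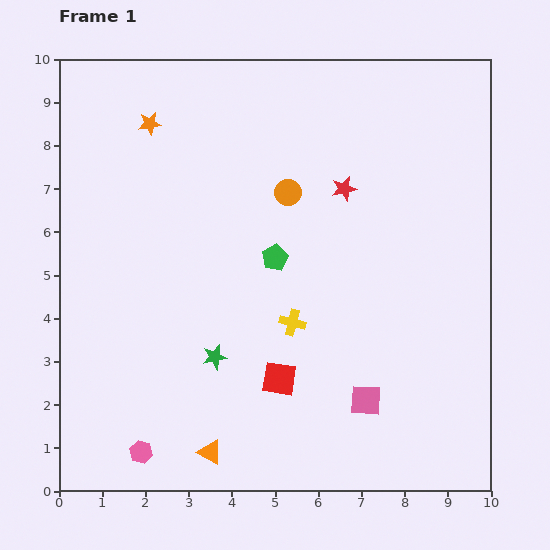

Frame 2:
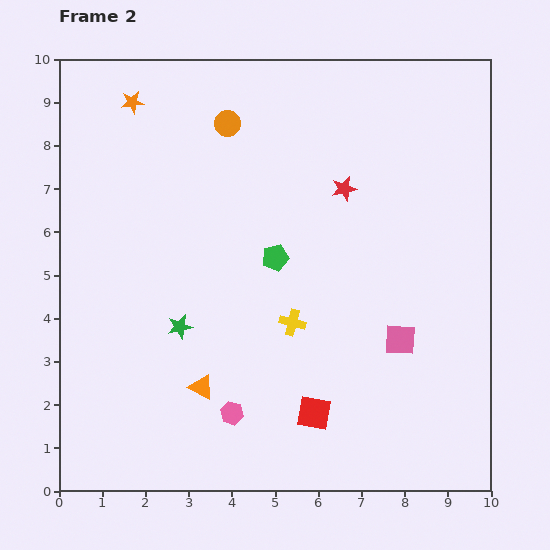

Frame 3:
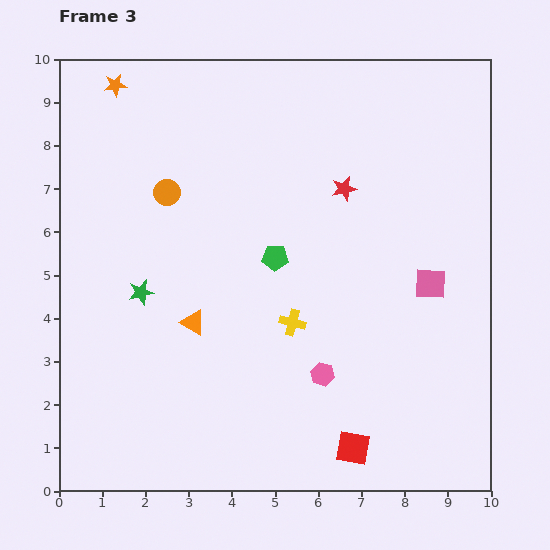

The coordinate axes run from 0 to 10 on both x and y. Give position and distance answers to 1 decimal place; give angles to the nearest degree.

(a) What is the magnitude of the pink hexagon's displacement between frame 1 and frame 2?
2.3

The pink hexagon moved from (1.9, 0.9) to (4.0, 1.8), a distance of √(2.1² + 0.9²) ≈ 2.3.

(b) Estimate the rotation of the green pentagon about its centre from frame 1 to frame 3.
30° clockwise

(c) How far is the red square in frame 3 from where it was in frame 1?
2.3

The red square moved from (5.1, 2.6) to (6.8, 1.0), a distance of √(1.7² + 1.6²) ≈ 2.3.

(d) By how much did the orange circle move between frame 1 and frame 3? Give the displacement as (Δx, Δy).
(-2.8, 0.0)

The orange circle was at (5.3, 6.9) in frame 1 and (2.5, 6.9) in frame 3.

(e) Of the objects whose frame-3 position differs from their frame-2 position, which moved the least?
the orange star

(moved 0.6)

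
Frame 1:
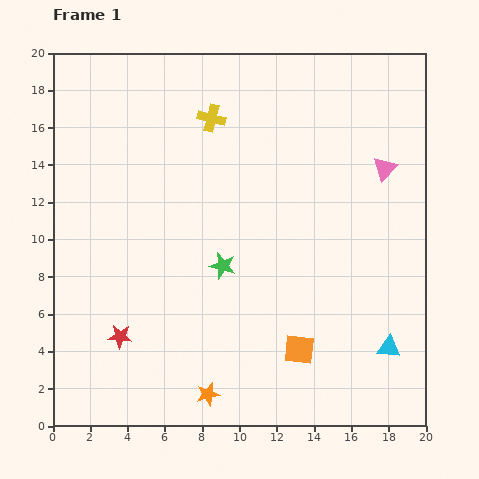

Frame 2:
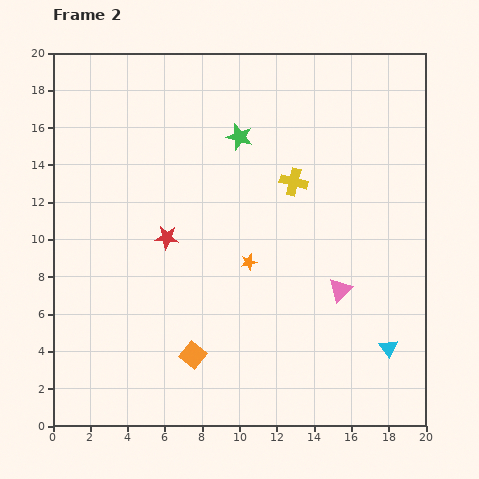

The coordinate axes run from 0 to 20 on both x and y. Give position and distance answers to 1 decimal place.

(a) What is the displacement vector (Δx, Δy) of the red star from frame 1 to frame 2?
(2.5, 5.3)

The red star was at (3.6, 4.8) in frame 1 and (6.1, 10.1) in frame 2.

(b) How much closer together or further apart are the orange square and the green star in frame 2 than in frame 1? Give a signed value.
+5.9

Distance in frame 1: 6.1. Distance in frame 2: 12.0.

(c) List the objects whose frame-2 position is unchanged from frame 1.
the cyan triangle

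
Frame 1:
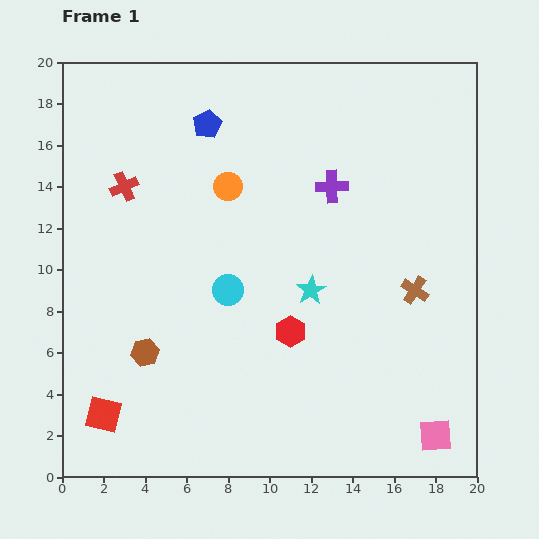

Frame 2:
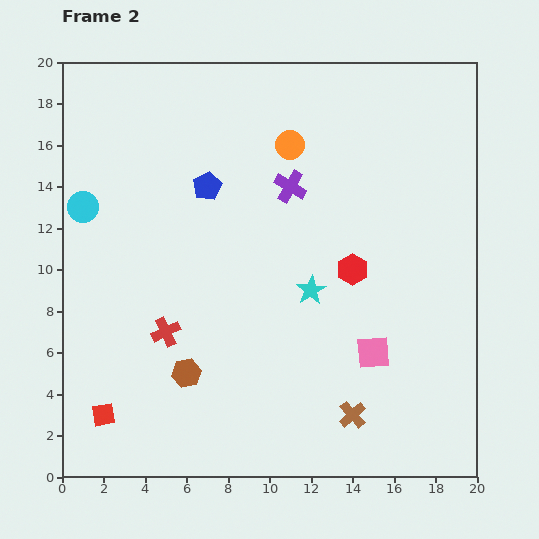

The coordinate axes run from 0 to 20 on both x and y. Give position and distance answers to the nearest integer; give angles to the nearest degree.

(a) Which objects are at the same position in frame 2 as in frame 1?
the cyan star, the red square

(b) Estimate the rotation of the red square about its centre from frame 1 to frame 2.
23° counter-clockwise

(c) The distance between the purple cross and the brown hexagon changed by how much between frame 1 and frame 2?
-2

Distance in frame 1: 12. Distance in frame 2: 10.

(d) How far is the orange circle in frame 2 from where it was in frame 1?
4

The orange circle moved from (8, 14) to (11, 16), a distance of √(3² + 2²) ≈ 4.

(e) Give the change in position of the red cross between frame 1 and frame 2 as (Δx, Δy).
(2, -7)

The red cross was at (3, 14) in frame 1 and (5, 7) in frame 2.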